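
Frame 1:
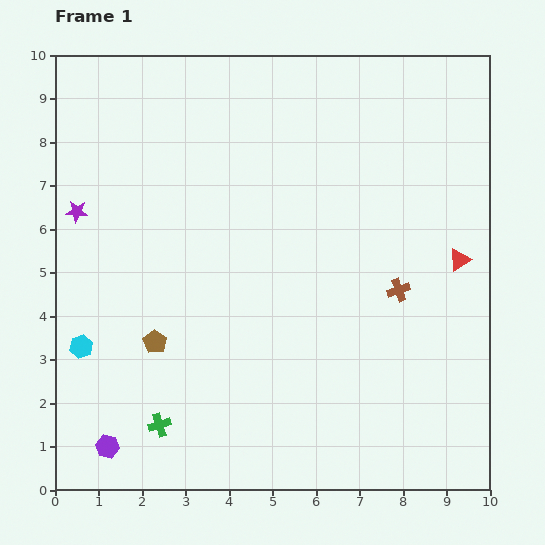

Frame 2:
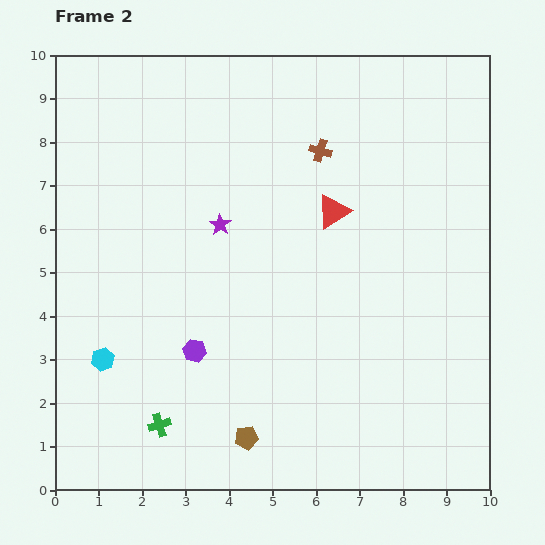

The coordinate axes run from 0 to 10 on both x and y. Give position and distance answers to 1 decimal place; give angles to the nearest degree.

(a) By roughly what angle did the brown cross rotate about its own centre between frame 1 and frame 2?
36° clockwise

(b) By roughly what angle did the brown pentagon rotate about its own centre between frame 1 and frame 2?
30° clockwise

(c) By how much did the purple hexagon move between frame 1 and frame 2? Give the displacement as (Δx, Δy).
(2.0, 2.2)

The purple hexagon was at (1.2, 1.0) in frame 1 and (3.2, 3.2) in frame 2.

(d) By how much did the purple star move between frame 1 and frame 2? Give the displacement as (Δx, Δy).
(3.3, -0.3)

The purple star was at (0.5, 6.4) in frame 1 and (3.8, 6.1) in frame 2.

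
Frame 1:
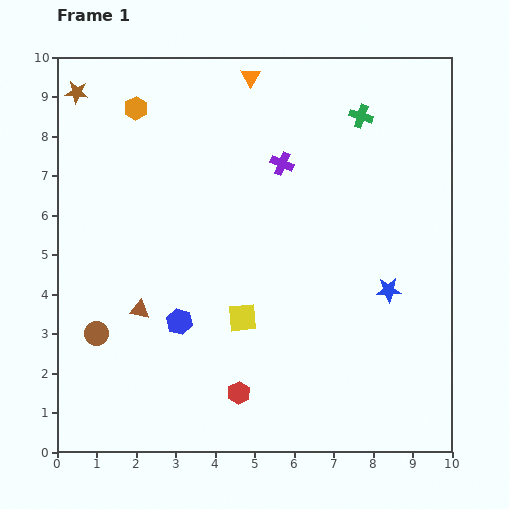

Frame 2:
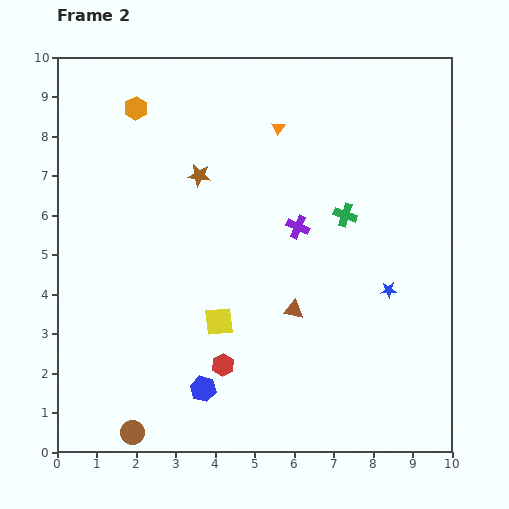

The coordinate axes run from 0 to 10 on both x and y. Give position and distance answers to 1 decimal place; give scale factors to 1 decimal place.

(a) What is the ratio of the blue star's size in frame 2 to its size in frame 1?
0.6×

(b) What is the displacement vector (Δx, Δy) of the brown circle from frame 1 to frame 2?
(0.9, -2.5)

The brown circle was at (1.0, 3.0) in frame 1 and (1.9, 0.5) in frame 2.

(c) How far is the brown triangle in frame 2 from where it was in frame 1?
3.9

The brown triangle moved from (2.1, 3.6) to (6.0, 3.6), a distance of √(3.9² + 0.0²) ≈ 3.9.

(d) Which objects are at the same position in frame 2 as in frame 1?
the orange hexagon, the blue star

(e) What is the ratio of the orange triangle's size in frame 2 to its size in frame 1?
0.7×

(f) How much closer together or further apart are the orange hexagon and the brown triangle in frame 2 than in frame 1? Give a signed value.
+1.4

Distance in frame 1: 5.1. Distance in frame 2: 6.5.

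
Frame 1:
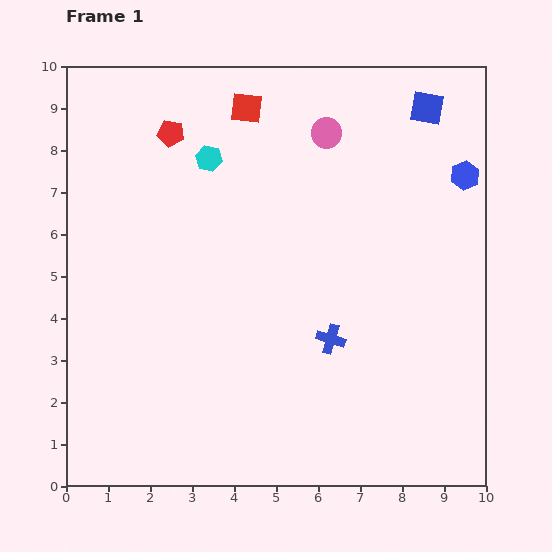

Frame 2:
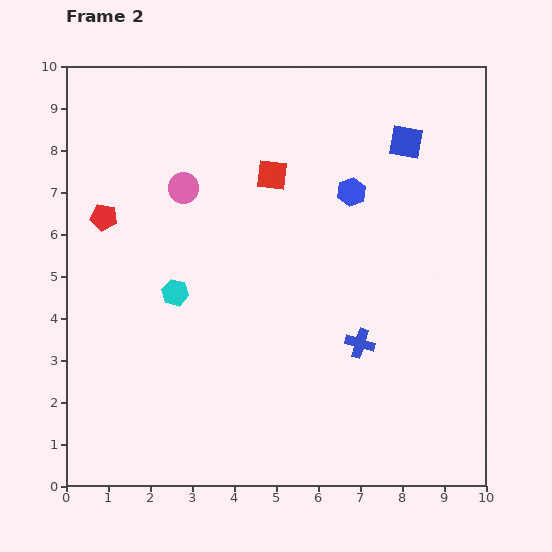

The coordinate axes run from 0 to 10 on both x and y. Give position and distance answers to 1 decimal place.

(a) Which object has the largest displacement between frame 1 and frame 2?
the pink circle

(moved 3.6; next 3.3)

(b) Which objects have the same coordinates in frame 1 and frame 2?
none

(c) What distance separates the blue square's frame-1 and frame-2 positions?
0.9

The blue square moved from (8.6, 9.0) to (8.1, 8.2), a distance of √(0.5² + 0.8²) ≈ 0.9.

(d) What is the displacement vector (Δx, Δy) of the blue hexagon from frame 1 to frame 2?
(-2.7, -0.4)

The blue hexagon was at (9.5, 7.4) in frame 1 and (6.8, 7.0) in frame 2.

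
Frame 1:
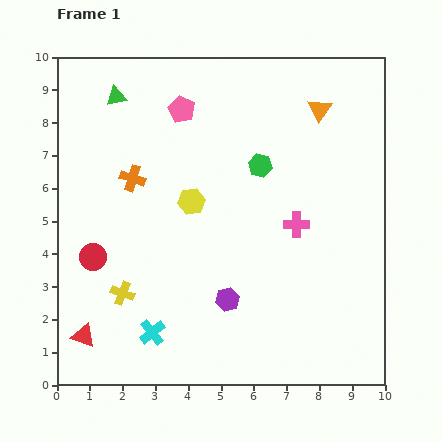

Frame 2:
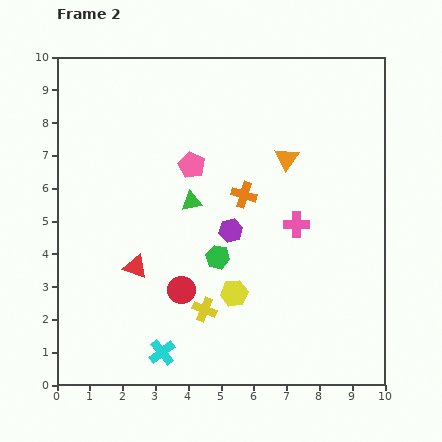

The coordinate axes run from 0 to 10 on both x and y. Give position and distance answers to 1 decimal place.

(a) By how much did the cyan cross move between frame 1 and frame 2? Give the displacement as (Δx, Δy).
(0.3, -0.6)

The cyan cross was at (2.9, 1.6) in frame 1 and (3.2, 1.0) in frame 2.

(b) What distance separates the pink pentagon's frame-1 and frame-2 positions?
1.7

The pink pentagon moved from (3.8, 8.4) to (4.1, 6.7), a distance of √(0.3² + 1.7²) ≈ 1.7.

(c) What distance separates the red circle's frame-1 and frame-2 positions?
2.9

The red circle moved from (1.1, 3.9) to (3.8, 2.9), a distance of √(2.7² + 1.0²) ≈ 2.9.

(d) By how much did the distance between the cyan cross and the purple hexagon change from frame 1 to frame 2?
+1.8

Distance in frame 1: 2.5. Distance in frame 2: 4.3.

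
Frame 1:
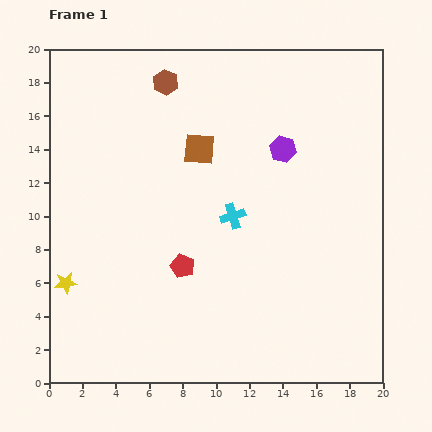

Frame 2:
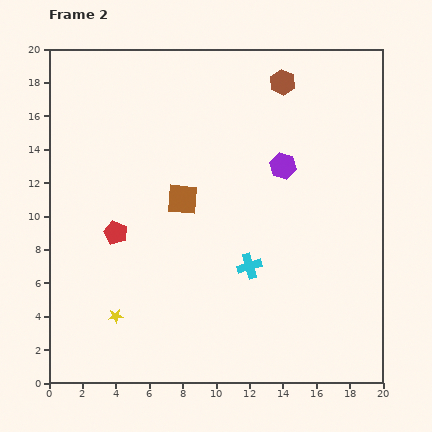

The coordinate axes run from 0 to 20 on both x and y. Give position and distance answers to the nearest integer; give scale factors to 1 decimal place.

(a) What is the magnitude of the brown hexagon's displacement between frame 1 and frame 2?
7

The brown hexagon moved from (7, 18) to (14, 18), a distance of √(7² + 0²) ≈ 7.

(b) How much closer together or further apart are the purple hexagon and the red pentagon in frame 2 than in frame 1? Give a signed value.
+2

Distance in frame 1: 9. Distance in frame 2: 11.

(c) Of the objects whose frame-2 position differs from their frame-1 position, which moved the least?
the purple hexagon

(moved 1)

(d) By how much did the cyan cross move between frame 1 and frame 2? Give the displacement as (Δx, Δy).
(1, -3)

The cyan cross was at (11, 10) in frame 1 and (12, 7) in frame 2.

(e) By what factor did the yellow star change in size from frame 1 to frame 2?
0.6×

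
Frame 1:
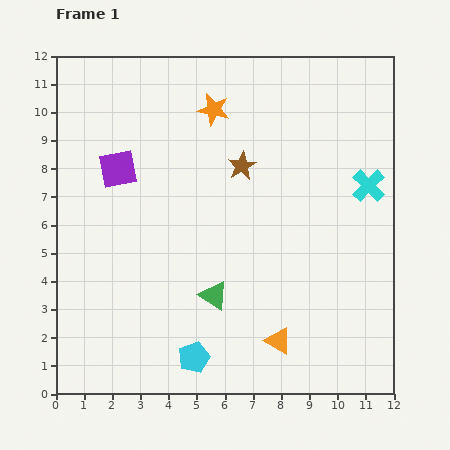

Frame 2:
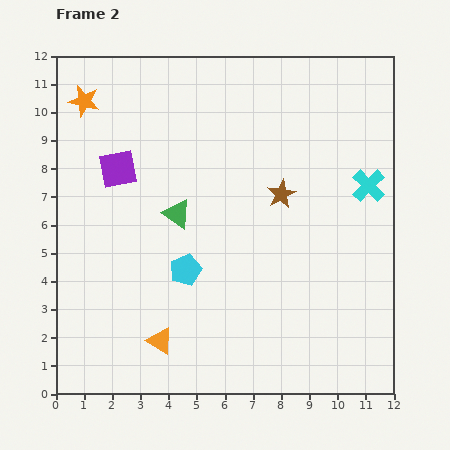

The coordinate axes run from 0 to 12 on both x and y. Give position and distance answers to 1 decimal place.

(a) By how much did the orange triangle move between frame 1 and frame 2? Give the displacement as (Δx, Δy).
(-4.2, 0.0)

The orange triangle was at (7.9, 1.9) in frame 1 and (3.7, 1.9) in frame 2.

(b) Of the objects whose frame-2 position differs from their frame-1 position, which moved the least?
the brown star

(moved 1.7)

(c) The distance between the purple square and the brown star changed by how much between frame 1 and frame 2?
+1.5

Distance in frame 1: 4.4. Distance in frame 2: 5.9.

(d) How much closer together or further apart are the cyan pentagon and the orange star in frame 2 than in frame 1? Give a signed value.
-1.8

Distance in frame 1: 8.8. Distance in frame 2: 7.0.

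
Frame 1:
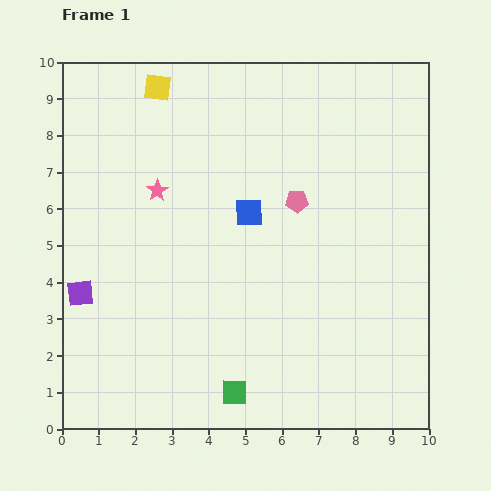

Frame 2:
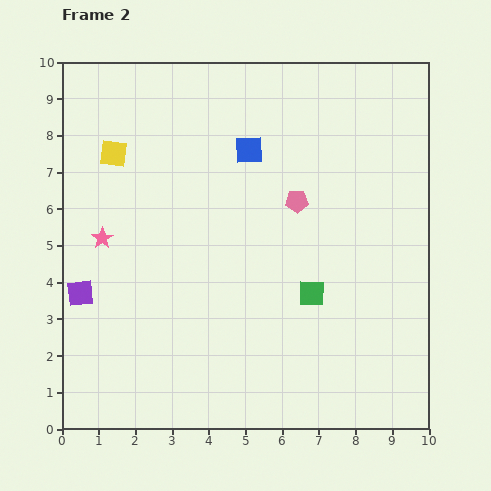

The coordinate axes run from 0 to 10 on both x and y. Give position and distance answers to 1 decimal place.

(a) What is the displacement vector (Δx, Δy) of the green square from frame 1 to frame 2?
(2.1, 2.7)

The green square was at (4.7, 1.0) in frame 1 and (6.8, 3.7) in frame 2.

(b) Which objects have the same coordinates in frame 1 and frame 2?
the purple square, the pink pentagon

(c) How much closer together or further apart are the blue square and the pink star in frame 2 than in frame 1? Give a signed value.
+2.1

Distance in frame 1: 2.6. Distance in frame 2: 4.7.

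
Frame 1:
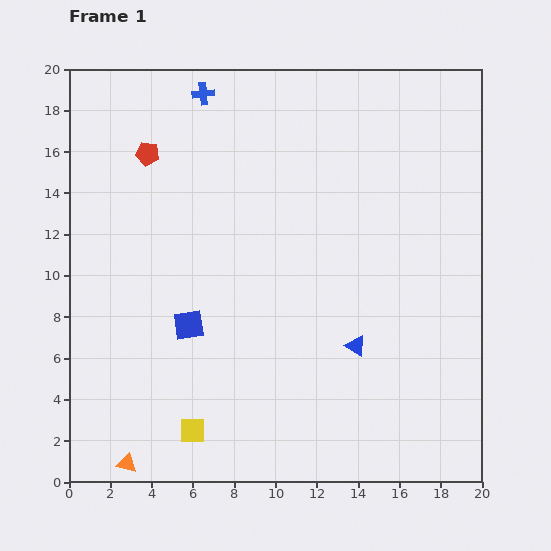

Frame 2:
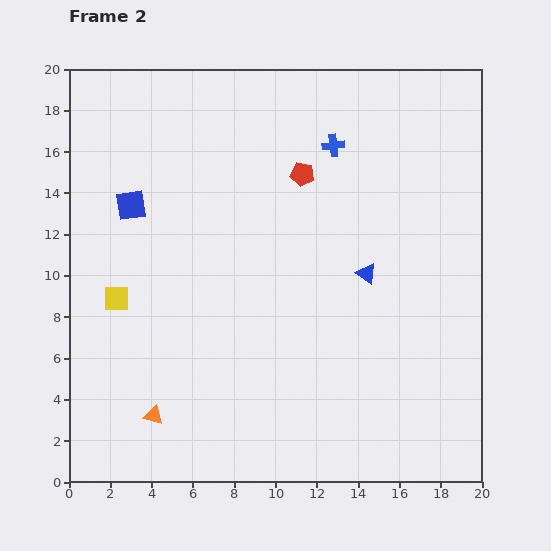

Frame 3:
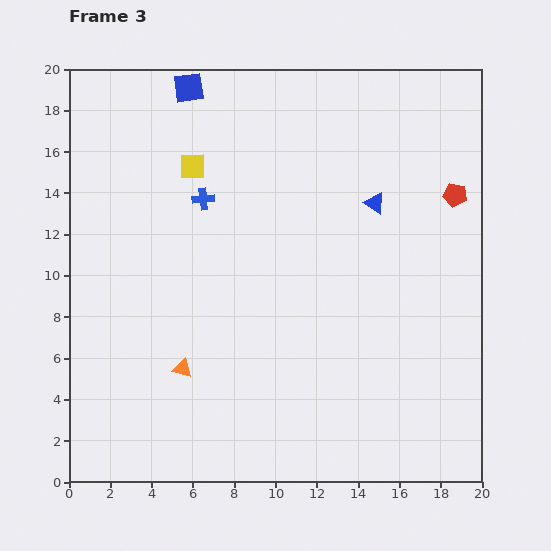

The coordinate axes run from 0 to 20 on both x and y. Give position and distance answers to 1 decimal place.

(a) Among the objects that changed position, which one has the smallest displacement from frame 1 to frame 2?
the orange triangle

(moved 2.6)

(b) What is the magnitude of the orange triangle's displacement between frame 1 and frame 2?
2.6

The orange triangle moved from (2.8, 0.9) to (4.1, 3.2), a distance of √(1.3² + 2.3²) ≈ 2.6.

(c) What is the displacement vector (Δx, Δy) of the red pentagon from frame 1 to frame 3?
(14.9, -2.0)

The red pentagon was at (3.8, 15.9) in frame 1 and (18.7, 13.9) in frame 3.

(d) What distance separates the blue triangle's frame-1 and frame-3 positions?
7.0

The blue triangle moved from (13.9, 6.6) to (14.8, 13.5), a distance of √(0.9² + 6.9²) ≈ 7.0.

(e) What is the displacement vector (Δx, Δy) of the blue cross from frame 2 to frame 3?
(-6.3, -2.6)

The blue cross was at (12.8, 16.3) in frame 2 and (6.5, 13.7) in frame 3.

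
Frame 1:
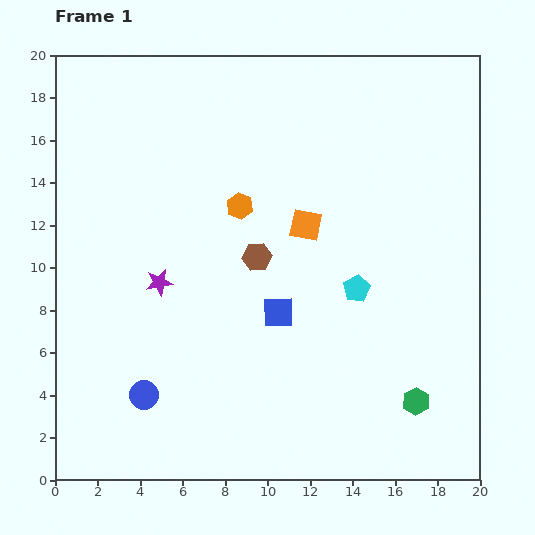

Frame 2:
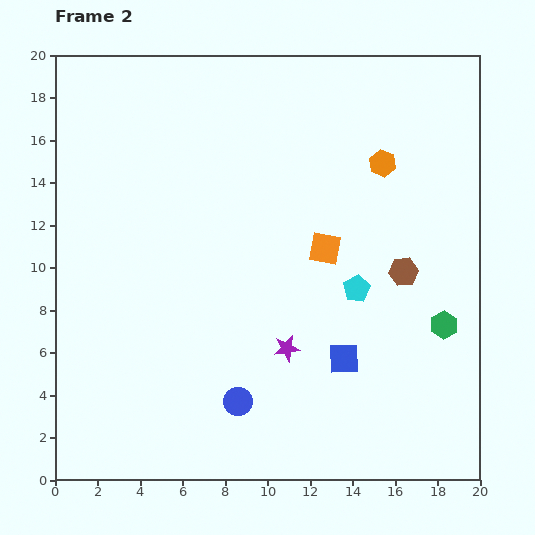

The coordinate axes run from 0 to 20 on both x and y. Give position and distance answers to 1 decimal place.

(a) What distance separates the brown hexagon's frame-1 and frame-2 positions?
6.9

The brown hexagon moved from (9.5, 10.5) to (16.4, 9.8), a distance of √(6.9² + 0.7²) ≈ 6.9.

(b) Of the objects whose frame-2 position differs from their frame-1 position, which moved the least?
the orange square

(moved 1.4)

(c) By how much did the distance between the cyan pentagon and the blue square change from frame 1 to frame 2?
-0.5

Distance in frame 1: 3.9. Distance in frame 2: 3.4.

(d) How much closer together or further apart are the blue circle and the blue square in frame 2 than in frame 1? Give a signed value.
-2.0

Distance in frame 1: 7.4. Distance in frame 2: 5.4.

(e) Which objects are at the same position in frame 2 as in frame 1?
the cyan pentagon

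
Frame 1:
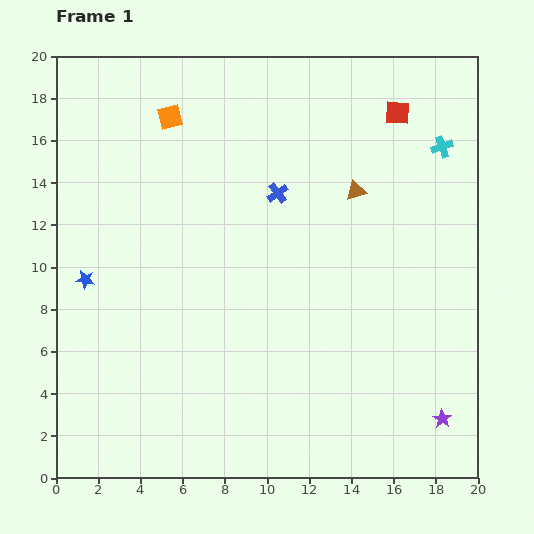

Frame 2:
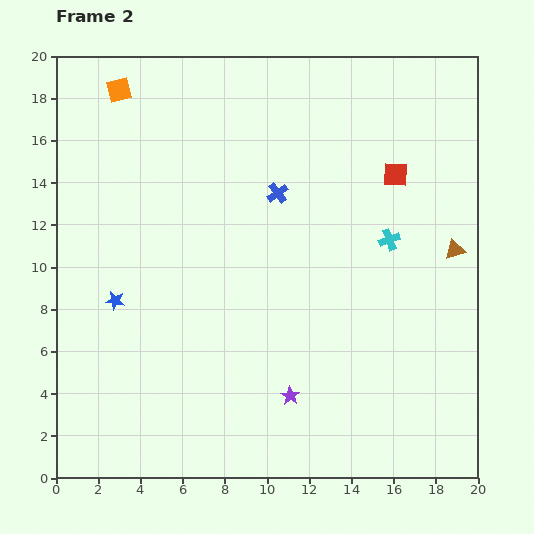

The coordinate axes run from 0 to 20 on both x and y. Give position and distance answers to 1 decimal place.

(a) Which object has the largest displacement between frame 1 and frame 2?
the purple star

(moved 7.3; next 5.5)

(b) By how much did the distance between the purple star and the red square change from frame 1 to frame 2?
-3.1

Distance in frame 1: 14.7. Distance in frame 2: 11.6.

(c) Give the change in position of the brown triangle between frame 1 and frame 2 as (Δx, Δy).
(4.7, -2.8)

The brown triangle was at (14.2, 13.6) in frame 1 and (18.9, 10.8) in frame 2.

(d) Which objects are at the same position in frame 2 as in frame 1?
the blue cross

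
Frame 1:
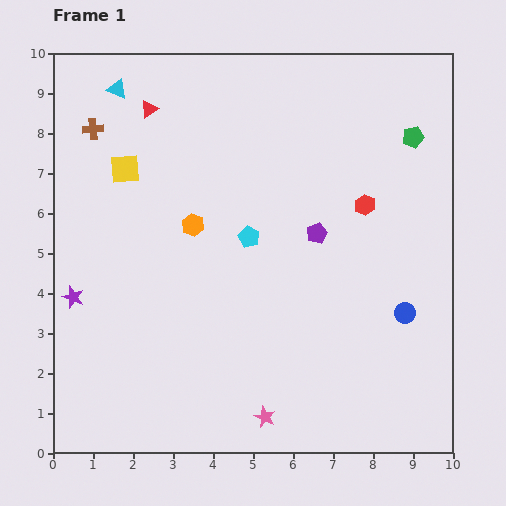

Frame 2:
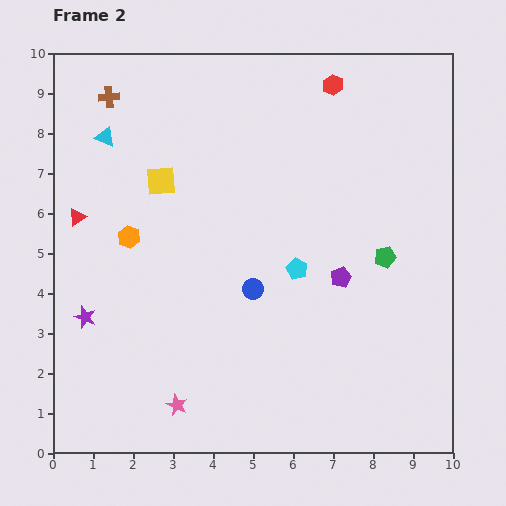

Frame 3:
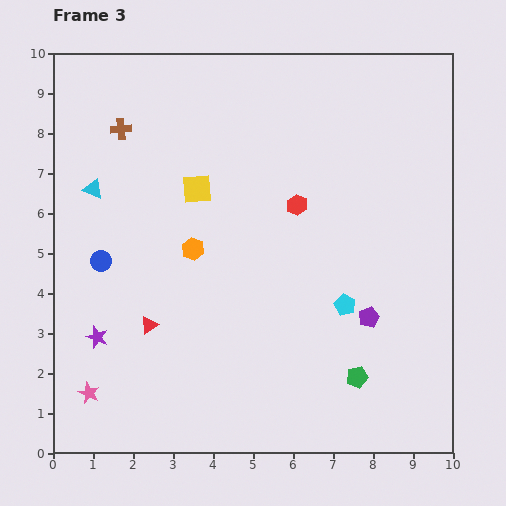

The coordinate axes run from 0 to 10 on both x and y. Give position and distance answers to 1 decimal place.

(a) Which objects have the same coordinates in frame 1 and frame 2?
none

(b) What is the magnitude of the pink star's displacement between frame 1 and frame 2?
2.2

The pink star moved from (5.3, 0.9) to (3.1, 1.2), a distance of √(2.2² + 0.3²) ≈ 2.2.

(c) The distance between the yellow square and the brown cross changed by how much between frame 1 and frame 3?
+1.1

Distance in frame 1: 1.3. Distance in frame 3: 2.4.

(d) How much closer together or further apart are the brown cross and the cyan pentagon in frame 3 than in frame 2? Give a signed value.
+0.7

Distance in frame 2: 6.4. Distance in frame 3: 7.1.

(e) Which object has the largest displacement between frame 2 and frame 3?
the blue circle

(moved 3.9; next 3.2)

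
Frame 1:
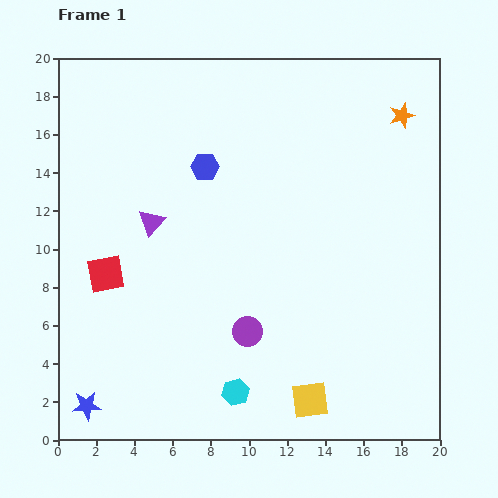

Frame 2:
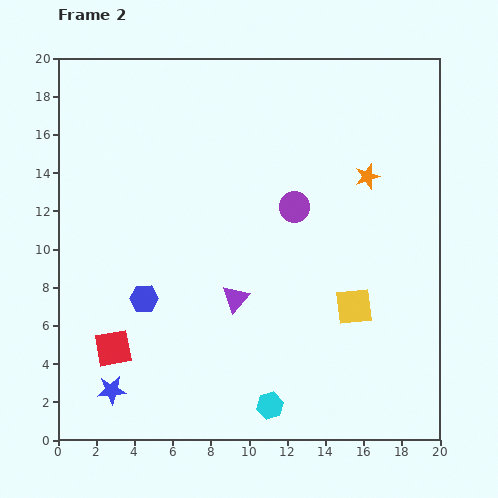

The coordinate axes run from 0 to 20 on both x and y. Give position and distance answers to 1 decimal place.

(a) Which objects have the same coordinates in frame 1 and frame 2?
none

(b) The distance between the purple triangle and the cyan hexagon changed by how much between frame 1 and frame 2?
-4.0

Distance in frame 1: 9.9. Distance in frame 2: 5.9.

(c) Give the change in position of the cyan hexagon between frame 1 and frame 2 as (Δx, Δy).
(1.8, -0.7)

The cyan hexagon was at (9.3, 2.5) in frame 1 and (11.1, 1.8) in frame 2.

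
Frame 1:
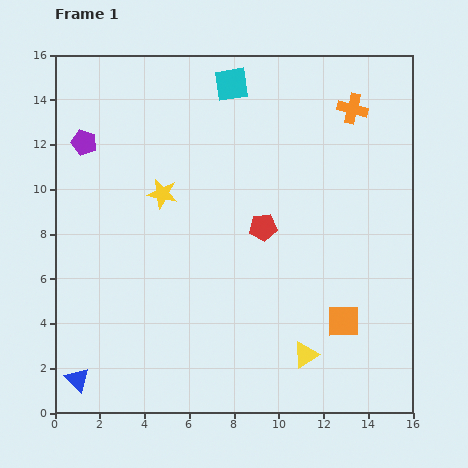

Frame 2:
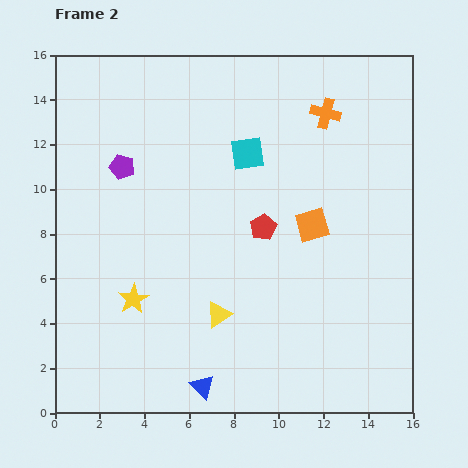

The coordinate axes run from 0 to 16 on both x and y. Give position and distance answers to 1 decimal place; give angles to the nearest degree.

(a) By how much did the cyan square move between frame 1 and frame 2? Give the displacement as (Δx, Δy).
(0.7, -3.1)

The cyan square was at (7.9, 14.7) in frame 1 and (8.6, 11.6) in frame 2.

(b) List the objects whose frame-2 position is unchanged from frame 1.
the red pentagon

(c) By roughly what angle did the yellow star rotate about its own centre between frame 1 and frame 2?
31° clockwise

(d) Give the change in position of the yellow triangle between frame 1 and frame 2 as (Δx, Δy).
(-3.9, 1.8)

The yellow triangle was at (11.2, 2.6) in frame 1 and (7.3, 4.4) in frame 2.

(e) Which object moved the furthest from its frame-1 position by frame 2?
the blue triangle

(moved 5.6; next 4.9)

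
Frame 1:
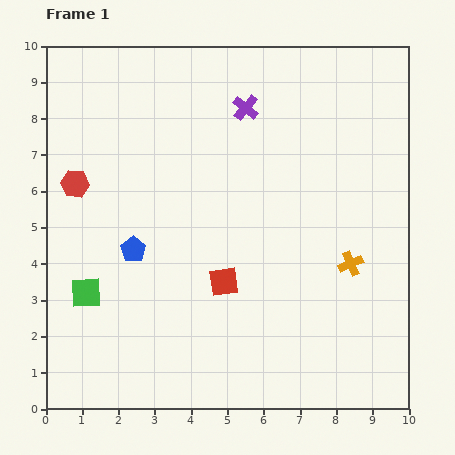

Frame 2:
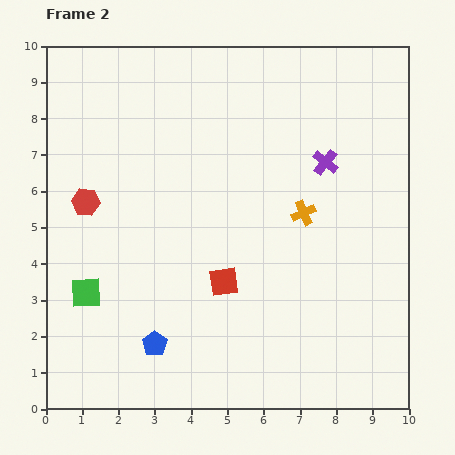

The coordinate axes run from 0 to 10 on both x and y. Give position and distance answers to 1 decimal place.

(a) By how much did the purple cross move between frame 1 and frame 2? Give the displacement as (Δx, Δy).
(2.2, -1.5)

The purple cross was at (5.5, 8.3) in frame 1 and (7.7, 6.8) in frame 2.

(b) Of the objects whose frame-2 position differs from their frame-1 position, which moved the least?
the red hexagon

(moved 0.6)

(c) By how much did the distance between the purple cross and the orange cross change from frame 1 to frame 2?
-3.7

Distance in frame 1: 5.2. Distance in frame 2: 1.5.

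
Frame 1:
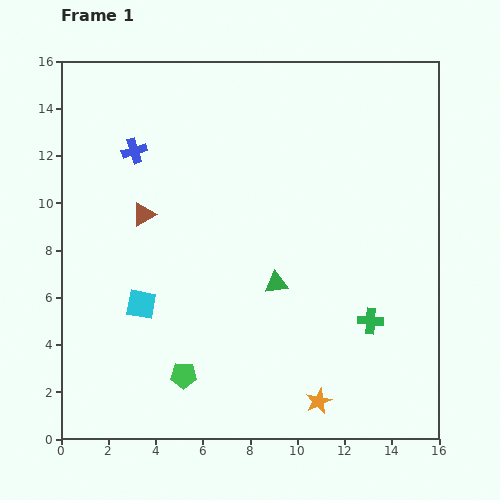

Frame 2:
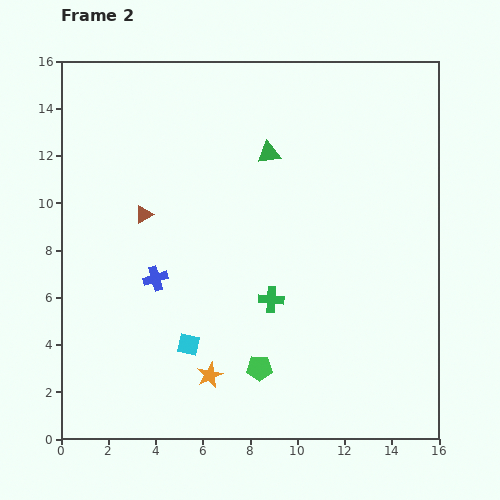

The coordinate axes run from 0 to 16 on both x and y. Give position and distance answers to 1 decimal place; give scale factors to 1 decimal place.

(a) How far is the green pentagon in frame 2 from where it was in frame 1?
3.2

The green pentagon moved from (5.2, 2.7) to (8.4, 3.0), a distance of √(3.2² + 0.3²) ≈ 3.2.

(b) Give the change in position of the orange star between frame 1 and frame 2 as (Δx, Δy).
(-4.6, 1.1)

The orange star was at (10.9, 1.6) in frame 1 and (6.3, 2.7) in frame 2.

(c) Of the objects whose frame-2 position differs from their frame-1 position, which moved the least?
the cyan square

(moved 2.6)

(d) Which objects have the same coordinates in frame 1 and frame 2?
the brown triangle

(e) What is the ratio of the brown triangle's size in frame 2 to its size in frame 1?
0.8×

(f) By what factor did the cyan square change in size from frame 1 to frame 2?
0.8×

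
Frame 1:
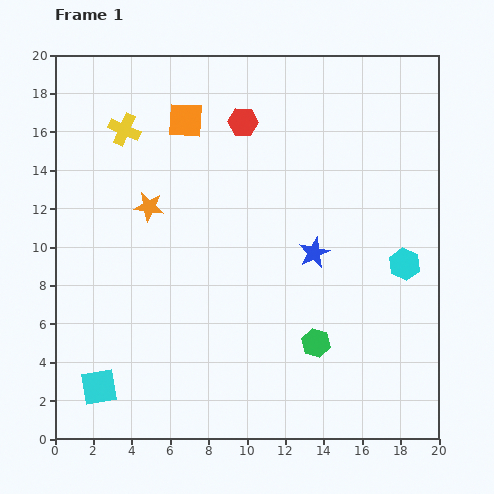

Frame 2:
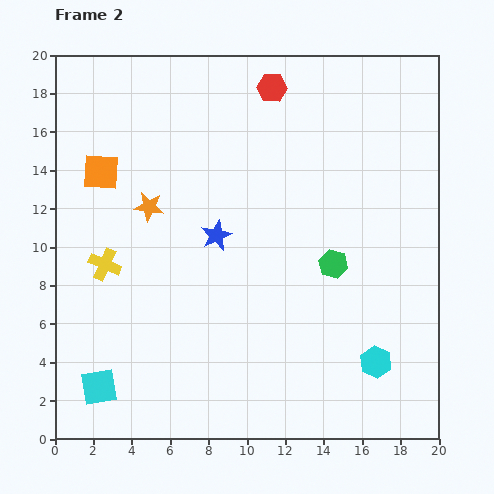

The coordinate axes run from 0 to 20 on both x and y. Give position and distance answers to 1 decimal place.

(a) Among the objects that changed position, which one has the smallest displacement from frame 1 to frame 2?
the red hexagon

(moved 2.3)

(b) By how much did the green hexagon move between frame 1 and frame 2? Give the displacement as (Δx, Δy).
(0.9, 4.1)

The green hexagon was at (13.6, 5.0) in frame 1 and (14.5, 9.1) in frame 2.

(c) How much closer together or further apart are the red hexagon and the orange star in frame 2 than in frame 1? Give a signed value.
+2.3

Distance in frame 1: 6.6. Distance in frame 2: 8.9.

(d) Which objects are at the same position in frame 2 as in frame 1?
the orange star, the cyan square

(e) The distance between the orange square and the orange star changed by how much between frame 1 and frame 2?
-1.8

Distance in frame 1: 4.9. Distance in frame 2: 3.1.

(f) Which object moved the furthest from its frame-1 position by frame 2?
the yellow cross

(moved 7.1; next 5.3)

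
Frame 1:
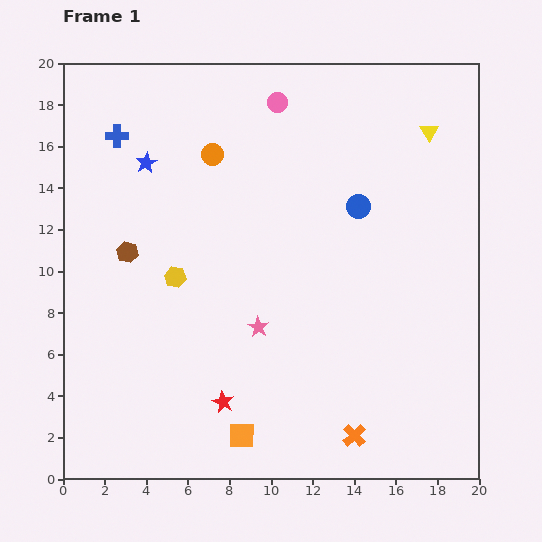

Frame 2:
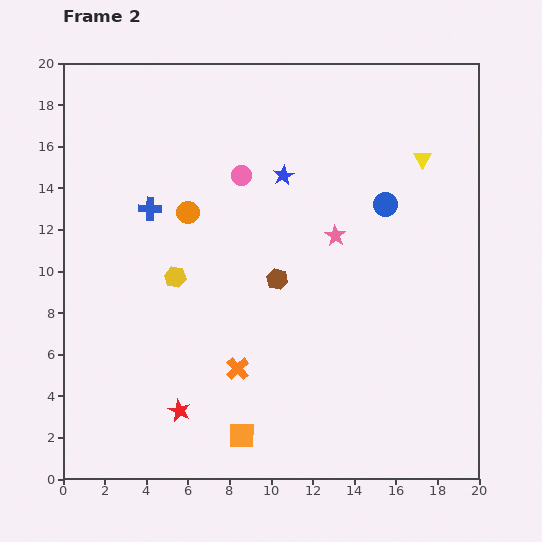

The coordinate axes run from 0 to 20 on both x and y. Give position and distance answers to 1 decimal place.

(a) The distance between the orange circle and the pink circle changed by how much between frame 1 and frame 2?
-0.8

Distance in frame 1: 4.0. Distance in frame 2: 3.2.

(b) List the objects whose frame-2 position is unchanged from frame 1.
the yellow hexagon, the orange square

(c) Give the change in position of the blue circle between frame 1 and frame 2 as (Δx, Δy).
(1.3, 0.1)

The blue circle was at (14.2, 13.1) in frame 1 and (15.5, 13.2) in frame 2.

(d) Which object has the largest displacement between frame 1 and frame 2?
the brown hexagon

(moved 7.3; next 6.6)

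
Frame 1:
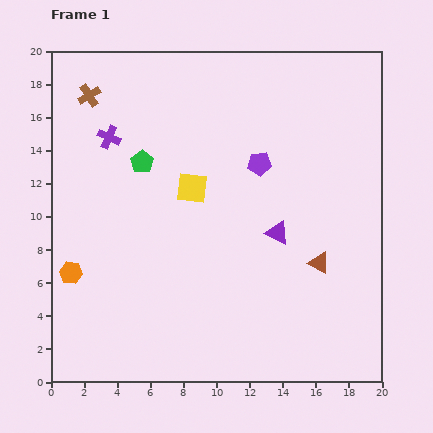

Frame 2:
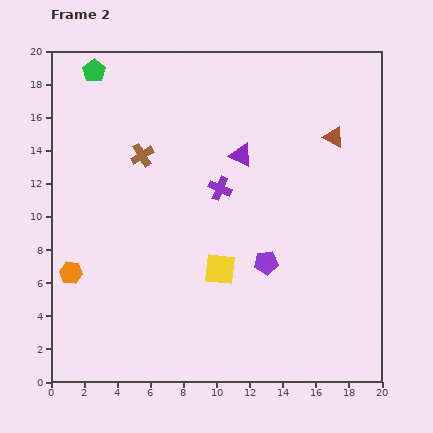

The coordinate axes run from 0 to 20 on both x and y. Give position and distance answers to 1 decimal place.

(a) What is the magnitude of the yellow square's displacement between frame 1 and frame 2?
5.2

The yellow square moved from (8.5, 11.7) to (10.2, 6.8), a distance of √(1.7² + 4.9²) ≈ 5.2.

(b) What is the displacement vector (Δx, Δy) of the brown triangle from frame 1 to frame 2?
(0.9, 7.6)

The brown triangle was at (16.2, 7.2) in frame 1 and (17.1, 14.8) in frame 2.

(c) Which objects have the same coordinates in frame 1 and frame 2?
the orange hexagon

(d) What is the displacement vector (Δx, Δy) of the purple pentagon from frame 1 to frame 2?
(0.4, -6.0)

The purple pentagon was at (12.6, 13.2) in frame 1 and (13.0, 7.2) in frame 2.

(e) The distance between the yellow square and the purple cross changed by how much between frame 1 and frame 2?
-1.0

Distance in frame 1: 5.9. Distance in frame 2: 4.9.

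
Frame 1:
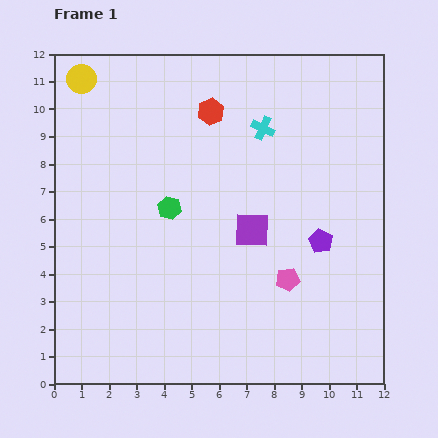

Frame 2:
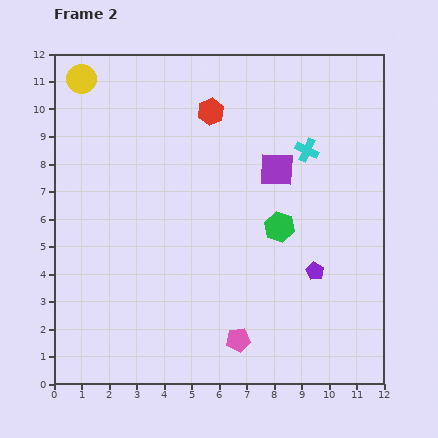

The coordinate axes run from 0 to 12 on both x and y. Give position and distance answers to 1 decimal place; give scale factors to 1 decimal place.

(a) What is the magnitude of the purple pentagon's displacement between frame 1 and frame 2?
1.1

The purple pentagon moved from (9.7, 5.2) to (9.5, 4.1), a distance of √(0.2² + 1.1²) ≈ 1.1.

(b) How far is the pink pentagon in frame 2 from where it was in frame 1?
2.8

The pink pentagon moved from (8.5, 3.8) to (6.7, 1.6), a distance of √(1.8² + 2.2²) ≈ 2.8.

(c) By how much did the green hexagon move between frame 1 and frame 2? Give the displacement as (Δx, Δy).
(4.0, -0.7)

The green hexagon was at (4.2, 6.4) in frame 1 and (8.2, 5.7) in frame 2.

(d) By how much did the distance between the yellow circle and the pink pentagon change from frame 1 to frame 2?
+0.6

Distance in frame 1: 10.5. Distance in frame 2: 11.1.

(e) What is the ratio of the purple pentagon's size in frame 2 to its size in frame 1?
0.8×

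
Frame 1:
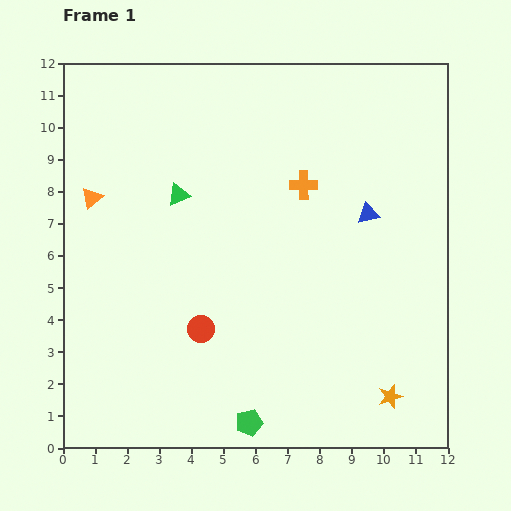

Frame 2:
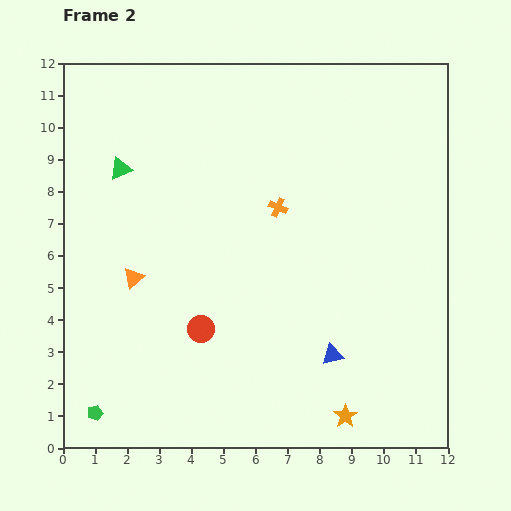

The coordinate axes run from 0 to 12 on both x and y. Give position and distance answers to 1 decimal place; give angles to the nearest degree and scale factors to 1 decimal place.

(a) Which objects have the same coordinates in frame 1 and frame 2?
the red circle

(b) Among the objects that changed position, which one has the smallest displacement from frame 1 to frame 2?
the orange cross

(moved 1.1)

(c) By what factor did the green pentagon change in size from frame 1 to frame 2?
0.6×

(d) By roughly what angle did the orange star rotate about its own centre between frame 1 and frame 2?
17° counter-clockwise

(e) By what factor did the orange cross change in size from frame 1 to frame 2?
0.7×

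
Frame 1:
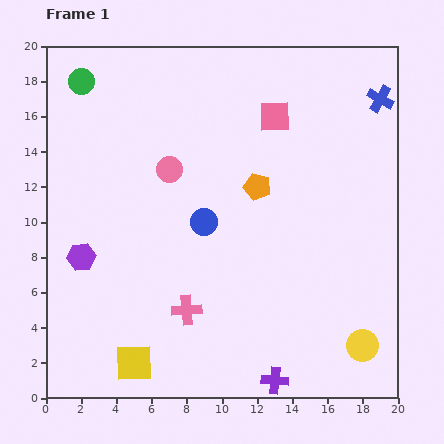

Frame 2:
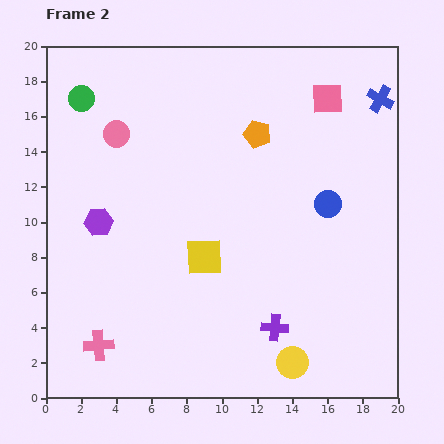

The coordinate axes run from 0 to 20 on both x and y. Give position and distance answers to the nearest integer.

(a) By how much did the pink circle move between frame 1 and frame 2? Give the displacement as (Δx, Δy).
(-3, 2)

The pink circle was at (7, 13) in frame 1 and (4, 15) in frame 2.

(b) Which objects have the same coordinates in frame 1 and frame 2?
the blue cross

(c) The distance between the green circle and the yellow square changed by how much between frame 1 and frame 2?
-5

Distance in frame 1: 16. Distance in frame 2: 11.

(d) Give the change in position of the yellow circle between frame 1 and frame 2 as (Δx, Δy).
(-4, -1)

The yellow circle was at (18, 3) in frame 1 and (14, 2) in frame 2.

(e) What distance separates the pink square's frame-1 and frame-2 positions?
3

The pink square moved from (13, 16) to (16, 17), a distance of √(3² + 1²) ≈ 3.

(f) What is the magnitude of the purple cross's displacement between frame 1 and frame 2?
3

The purple cross moved from (13, 1) to (13, 4), a distance of √(0² + 3²) ≈ 3.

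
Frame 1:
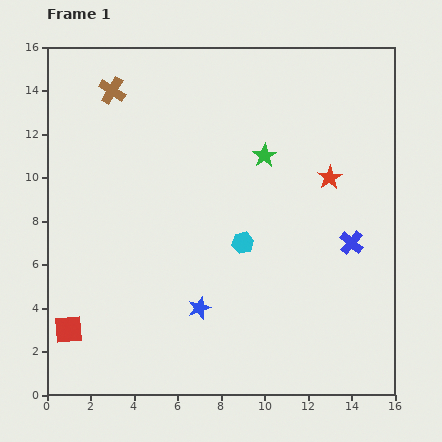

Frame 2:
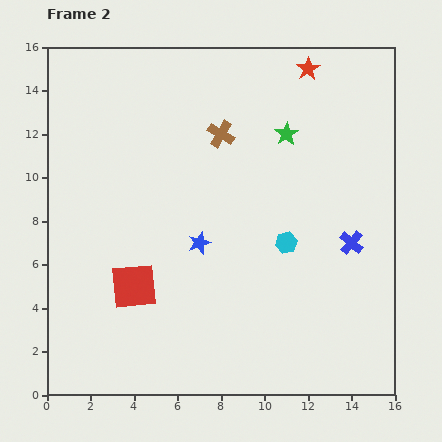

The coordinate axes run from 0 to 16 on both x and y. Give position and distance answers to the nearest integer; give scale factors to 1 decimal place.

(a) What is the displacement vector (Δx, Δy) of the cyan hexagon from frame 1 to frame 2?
(2, 0)

The cyan hexagon was at (9, 7) in frame 1 and (11, 7) in frame 2.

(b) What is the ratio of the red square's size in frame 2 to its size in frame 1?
1.6×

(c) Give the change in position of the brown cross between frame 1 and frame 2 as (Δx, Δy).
(5, -2)

The brown cross was at (3, 14) in frame 1 and (8, 12) in frame 2.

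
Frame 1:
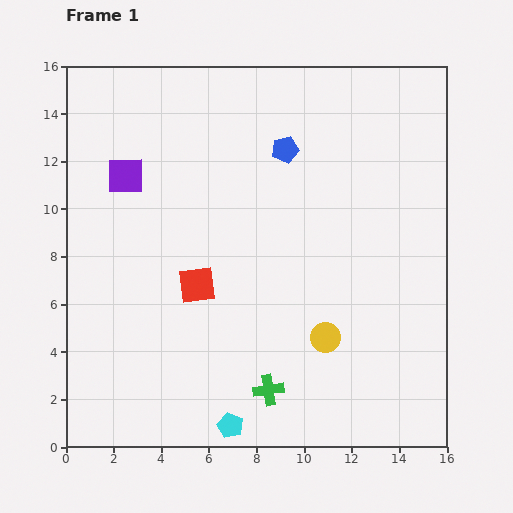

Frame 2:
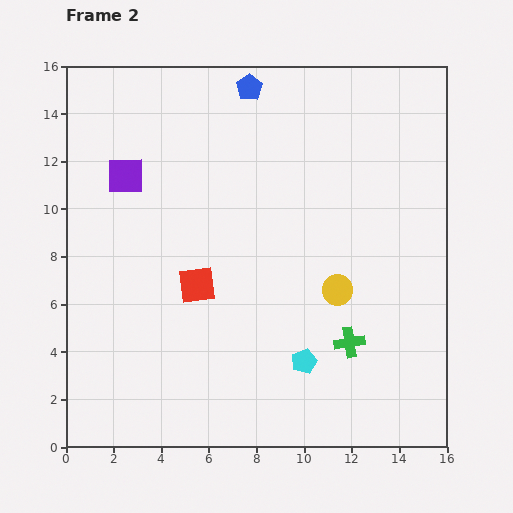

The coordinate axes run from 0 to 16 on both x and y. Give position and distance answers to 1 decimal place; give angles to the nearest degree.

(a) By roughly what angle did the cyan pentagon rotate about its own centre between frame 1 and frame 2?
25° clockwise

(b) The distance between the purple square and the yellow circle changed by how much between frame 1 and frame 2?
-0.7

Distance in frame 1: 10.8. Distance in frame 2: 10.1.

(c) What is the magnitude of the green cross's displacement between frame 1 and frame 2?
3.9

The green cross moved from (8.5, 2.4) to (11.9, 4.4), a distance of √(3.4² + 2.0²) ≈ 3.9.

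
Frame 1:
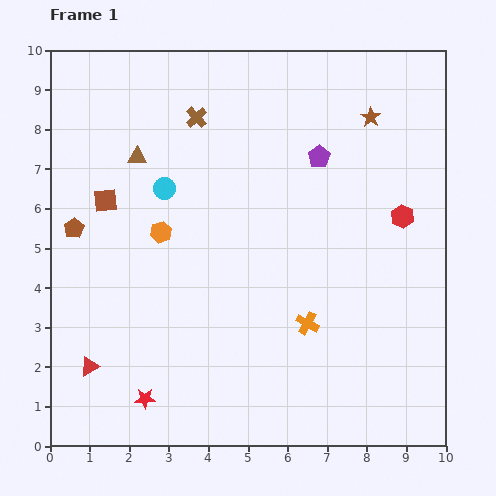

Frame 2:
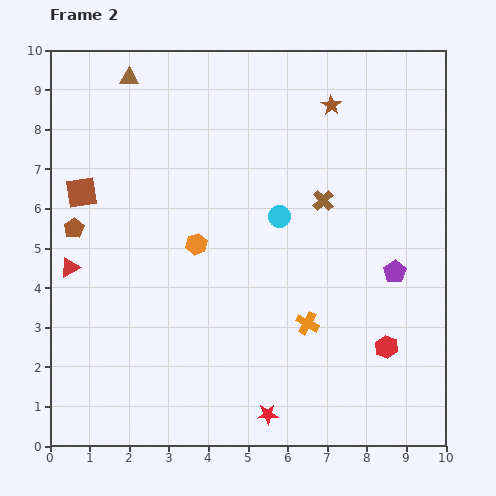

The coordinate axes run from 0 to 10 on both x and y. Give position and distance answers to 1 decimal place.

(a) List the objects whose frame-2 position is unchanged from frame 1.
the brown pentagon, the orange cross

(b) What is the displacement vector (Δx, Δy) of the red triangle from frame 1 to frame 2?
(-0.5, 2.5)

The red triangle was at (1.0, 2.0) in frame 1 and (0.5, 4.5) in frame 2.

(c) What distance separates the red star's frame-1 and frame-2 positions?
3.1

The red star moved from (2.4, 1.2) to (5.5, 0.8), a distance of √(3.1² + 0.4²) ≈ 3.1.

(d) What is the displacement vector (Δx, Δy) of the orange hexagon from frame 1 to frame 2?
(0.9, -0.3)

The orange hexagon was at (2.8, 5.4) in frame 1 and (3.7, 5.1) in frame 2.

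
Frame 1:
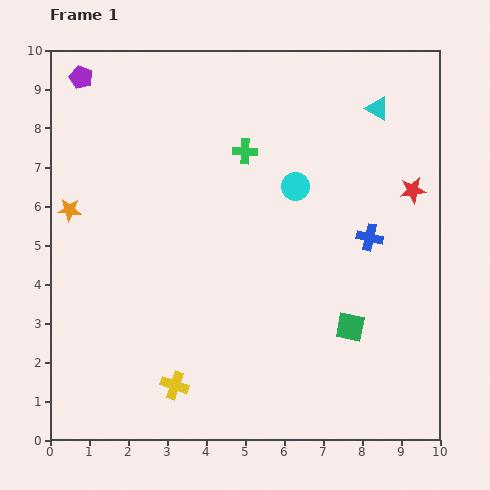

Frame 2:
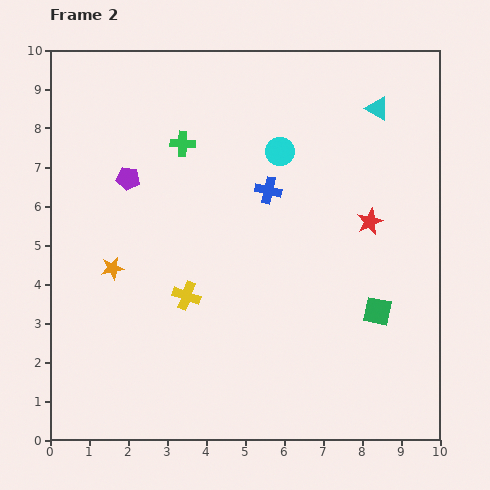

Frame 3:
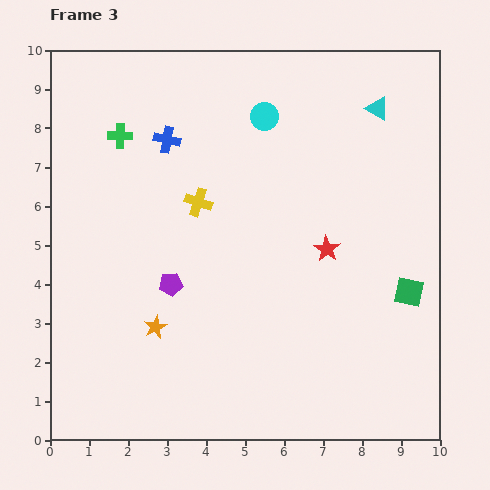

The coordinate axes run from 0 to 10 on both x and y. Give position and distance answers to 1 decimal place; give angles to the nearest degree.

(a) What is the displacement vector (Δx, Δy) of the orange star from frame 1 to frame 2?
(1.1, -1.5)

The orange star was at (0.5, 5.9) in frame 1 and (1.6, 4.4) in frame 2.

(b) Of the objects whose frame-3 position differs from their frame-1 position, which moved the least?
the green square

(moved 1.7)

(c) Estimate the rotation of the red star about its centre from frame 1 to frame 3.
31° counter-clockwise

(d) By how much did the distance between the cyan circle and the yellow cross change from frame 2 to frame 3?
-1.6

Distance in frame 2: 4.4. Distance in frame 3: 2.8.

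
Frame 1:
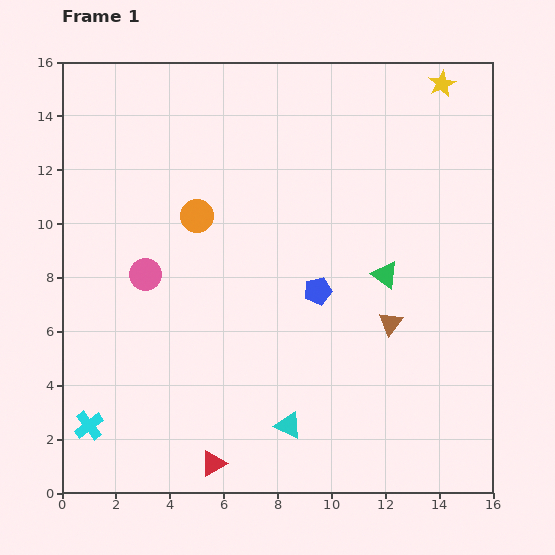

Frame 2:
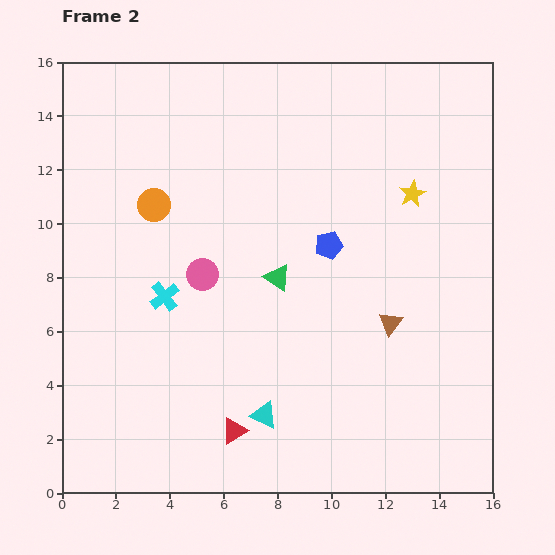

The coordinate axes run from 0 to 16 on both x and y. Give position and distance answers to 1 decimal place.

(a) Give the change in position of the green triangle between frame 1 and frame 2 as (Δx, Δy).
(-4.0, -0.1)

The green triangle was at (12.0, 8.1) in frame 1 and (8.0, 8.0) in frame 2.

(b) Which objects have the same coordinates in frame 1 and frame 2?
the brown triangle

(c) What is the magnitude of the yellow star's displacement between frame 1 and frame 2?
4.2

The yellow star moved from (14.1, 15.2) to (13.0, 11.1), a distance of √(1.1² + 4.1²) ≈ 4.2.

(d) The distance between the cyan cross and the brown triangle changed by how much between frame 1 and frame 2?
-3.3

Distance in frame 1: 11.8. Distance in frame 2: 8.5.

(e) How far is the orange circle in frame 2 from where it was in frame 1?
1.6

The orange circle moved from (5.0, 10.3) to (3.4, 10.7), a distance of √(1.6² + 0.4²) ≈ 1.6.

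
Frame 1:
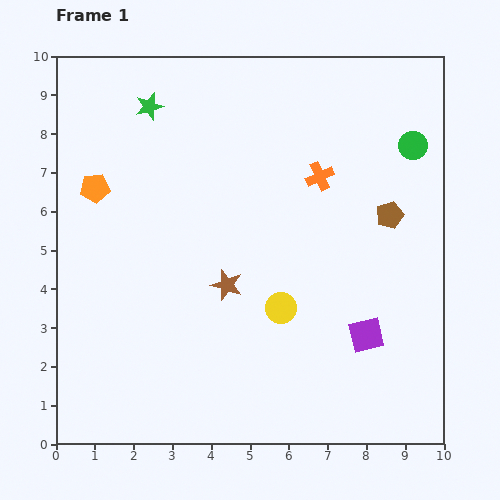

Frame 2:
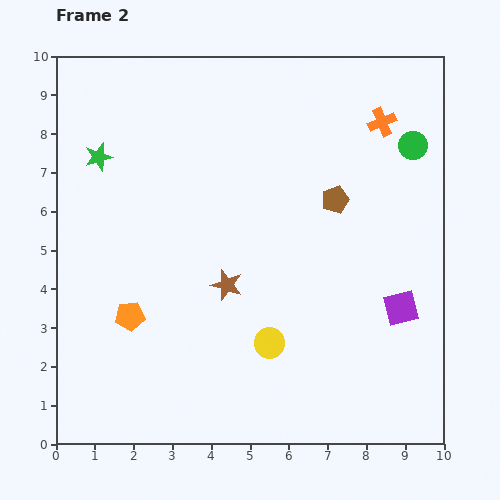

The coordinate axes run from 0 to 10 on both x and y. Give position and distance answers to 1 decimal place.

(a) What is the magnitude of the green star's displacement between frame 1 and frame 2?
1.8

The green star moved from (2.4, 8.7) to (1.1, 7.4), a distance of √(1.3² + 1.3²) ≈ 1.8.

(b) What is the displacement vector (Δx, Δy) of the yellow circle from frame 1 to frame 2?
(-0.3, -0.9)

The yellow circle was at (5.8, 3.5) in frame 1 and (5.5, 2.6) in frame 2.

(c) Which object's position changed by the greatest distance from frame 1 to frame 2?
the orange pentagon

(moved 3.4; next 2.1)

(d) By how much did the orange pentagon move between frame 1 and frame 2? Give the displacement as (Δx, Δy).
(0.9, -3.3)

The orange pentagon was at (1.0, 6.6) in frame 1 and (1.9, 3.3) in frame 2.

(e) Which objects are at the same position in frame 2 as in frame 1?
the green circle, the brown star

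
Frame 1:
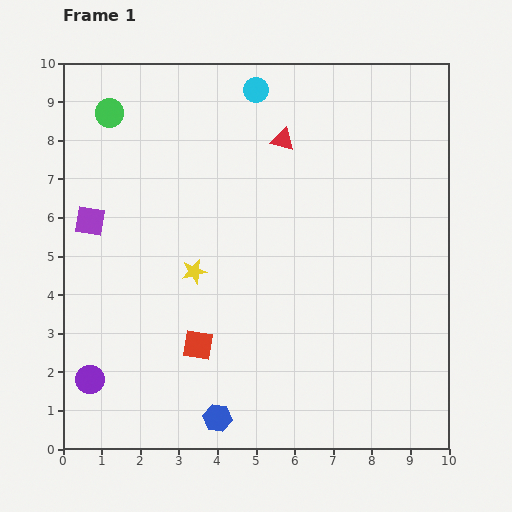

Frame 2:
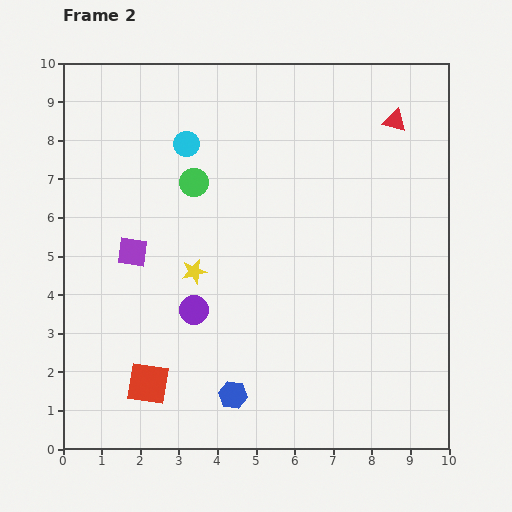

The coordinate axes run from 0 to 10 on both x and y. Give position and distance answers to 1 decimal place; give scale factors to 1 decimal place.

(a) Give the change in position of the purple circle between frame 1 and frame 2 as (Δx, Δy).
(2.7, 1.8)

The purple circle was at (0.7, 1.8) in frame 1 and (3.4, 3.6) in frame 2.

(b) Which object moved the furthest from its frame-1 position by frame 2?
the purple circle

(moved 3.2; next 2.9)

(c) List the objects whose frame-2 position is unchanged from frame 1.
the yellow star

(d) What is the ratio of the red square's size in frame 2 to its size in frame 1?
1.4×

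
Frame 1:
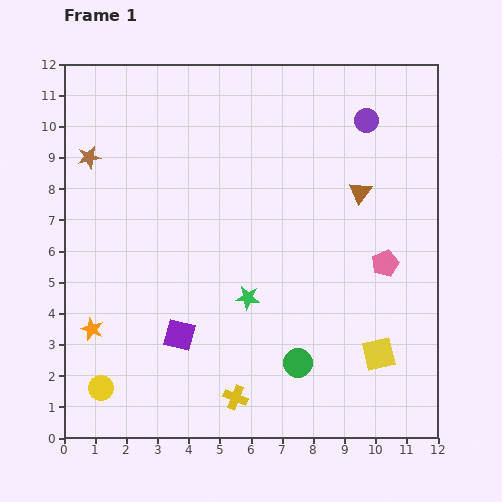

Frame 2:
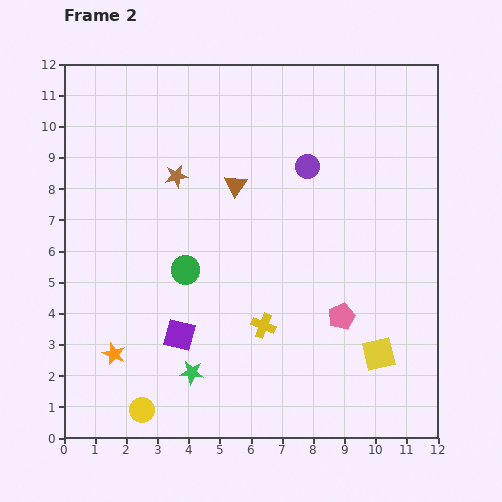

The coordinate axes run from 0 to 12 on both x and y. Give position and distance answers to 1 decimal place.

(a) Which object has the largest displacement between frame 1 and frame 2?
the green circle

(moved 4.7; next 4.0)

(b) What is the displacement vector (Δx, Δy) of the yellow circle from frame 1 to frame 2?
(1.3, -0.7)

The yellow circle was at (1.2, 1.6) in frame 1 and (2.5, 0.9) in frame 2.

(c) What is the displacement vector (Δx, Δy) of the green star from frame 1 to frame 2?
(-1.8, -2.4)

The green star was at (5.9, 4.5) in frame 1 and (4.1, 2.1) in frame 2.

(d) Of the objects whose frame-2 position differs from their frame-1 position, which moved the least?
the orange star

(moved 1.1)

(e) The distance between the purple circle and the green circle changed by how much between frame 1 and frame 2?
-3.0

Distance in frame 1: 8.1. Distance in frame 2: 5.1.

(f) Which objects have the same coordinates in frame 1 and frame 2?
the yellow square, the purple square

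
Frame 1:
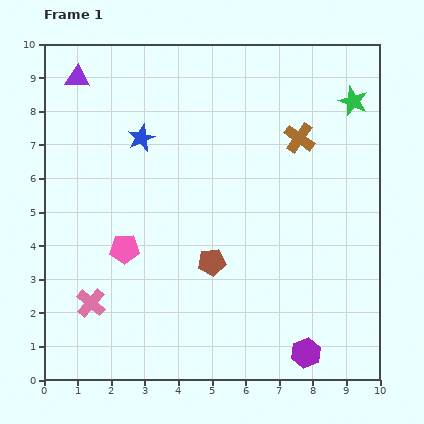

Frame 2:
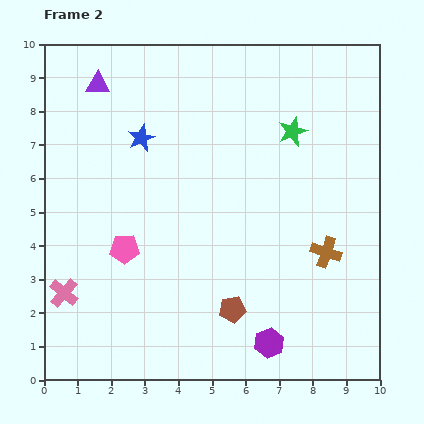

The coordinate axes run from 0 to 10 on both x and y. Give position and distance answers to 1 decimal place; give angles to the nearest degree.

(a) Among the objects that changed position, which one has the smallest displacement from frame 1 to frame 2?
the purple triangle

(moved 0.6)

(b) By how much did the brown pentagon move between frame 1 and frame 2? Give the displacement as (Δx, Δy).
(0.6, -1.4)

The brown pentagon was at (5.0, 3.5) in frame 1 and (5.6, 2.1) in frame 2.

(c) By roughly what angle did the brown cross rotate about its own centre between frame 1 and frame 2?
17° counter-clockwise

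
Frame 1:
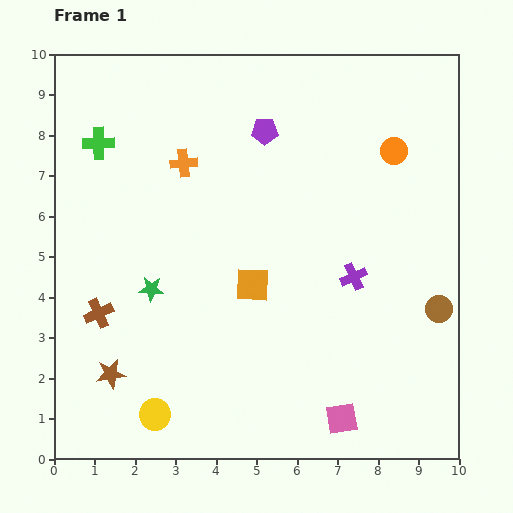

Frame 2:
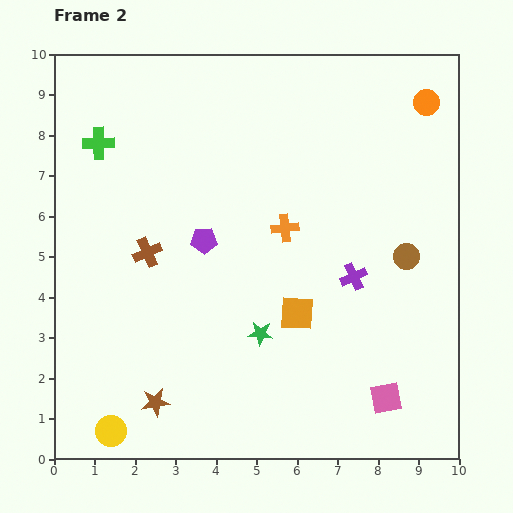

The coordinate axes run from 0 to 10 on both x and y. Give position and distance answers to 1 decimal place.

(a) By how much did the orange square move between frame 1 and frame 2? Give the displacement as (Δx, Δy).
(1.1, -0.7)

The orange square was at (4.9, 4.3) in frame 1 and (6.0, 3.6) in frame 2.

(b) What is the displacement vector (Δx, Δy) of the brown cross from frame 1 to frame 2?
(1.2, 1.5)

The brown cross was at (1.1, 3.6) in frame 1 and (2.3, 5.1) in frame 2.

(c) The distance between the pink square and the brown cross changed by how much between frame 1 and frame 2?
+0.4

Distance in frame 1: 6.5. Distance in frame 2: 6.9.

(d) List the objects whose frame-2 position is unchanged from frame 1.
the purple cross, the green cross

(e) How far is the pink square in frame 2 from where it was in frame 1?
1.2

The pink square moved from (7.1, 1.0) to (8.2, 1.5), a distance of √(1.1² + 0.5²) ≈ 1.2.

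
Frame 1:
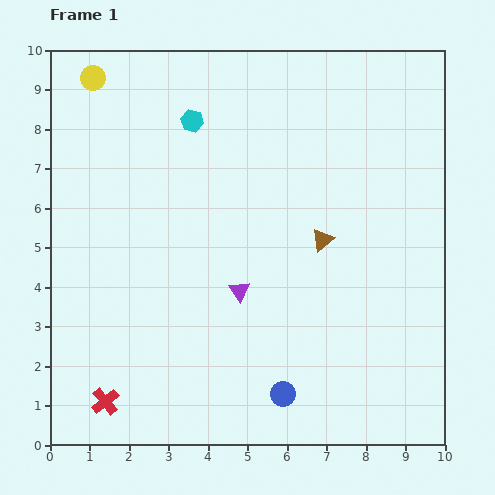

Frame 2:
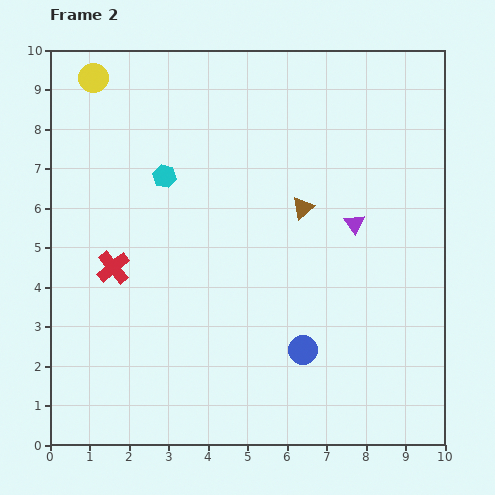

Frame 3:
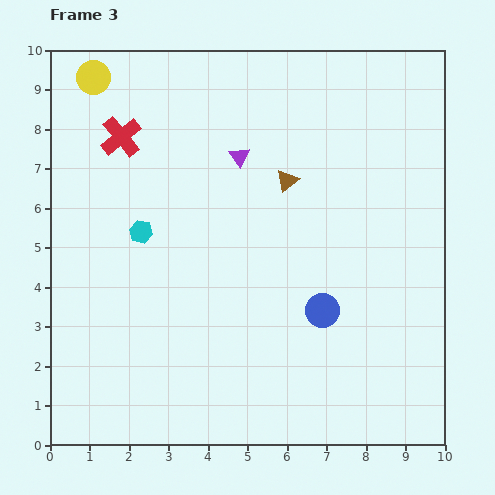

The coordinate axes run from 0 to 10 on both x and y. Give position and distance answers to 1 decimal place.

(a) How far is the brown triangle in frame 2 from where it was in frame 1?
0.9

The brown triangle moved from (6.9, 5.2) to (6.4, 6.0), a distance of √(0.5² + 0.8²) ≈ 0.9.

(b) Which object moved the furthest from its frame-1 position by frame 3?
the red cross

(moved 6.7; next 3.4)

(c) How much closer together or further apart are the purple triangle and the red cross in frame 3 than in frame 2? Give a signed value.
-3.2

Distance in frame 2: 6.2. Distance in frame 3: 3.0.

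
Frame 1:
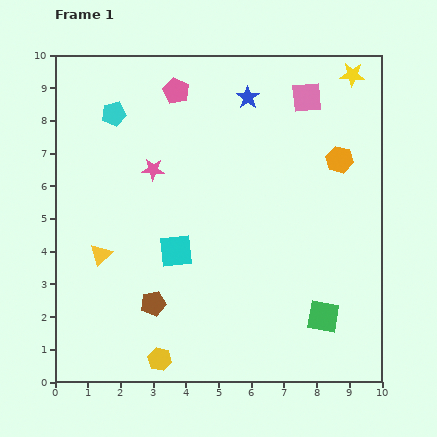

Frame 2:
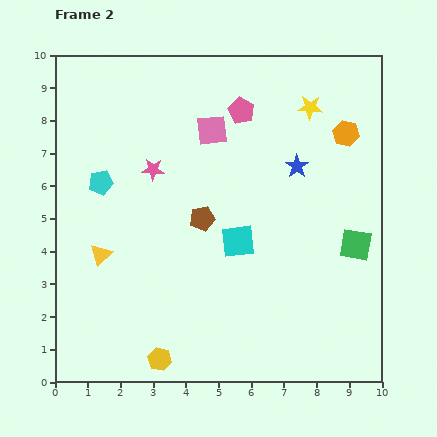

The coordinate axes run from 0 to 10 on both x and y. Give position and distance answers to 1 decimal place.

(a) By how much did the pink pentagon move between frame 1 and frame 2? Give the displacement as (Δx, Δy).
(2.0, -0.6)

The pink pentagon was at (3.7, 8.9) in frame 1 and (5.7, 8.3) in frame 2.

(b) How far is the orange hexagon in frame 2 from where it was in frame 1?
0.8

The orange hexagon moved from (8.7, 6.8) to (8.9, 7.6), a distance of √(0.2² + 0.8²) ≈ 0.8.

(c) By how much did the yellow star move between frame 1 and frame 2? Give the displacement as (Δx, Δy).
(-1.3, -1.0)

The yellow star was at (9.1, 9.4) in frame 1 and (7.8, 8.4) in frame 2.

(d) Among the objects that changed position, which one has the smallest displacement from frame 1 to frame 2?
the orange hexagon

(moved 0.8)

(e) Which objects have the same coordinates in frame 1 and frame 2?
the yellow triangle, the pink star, the yellow hexagon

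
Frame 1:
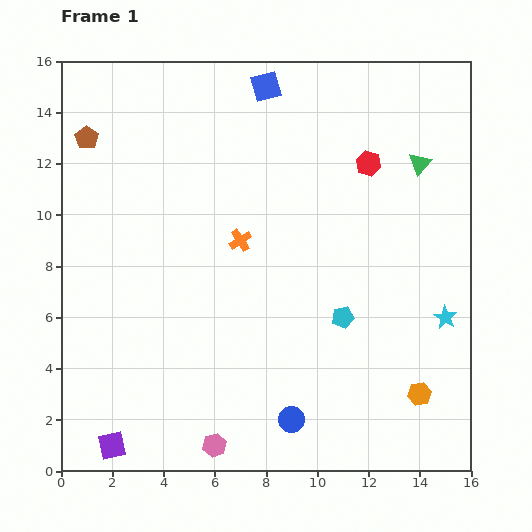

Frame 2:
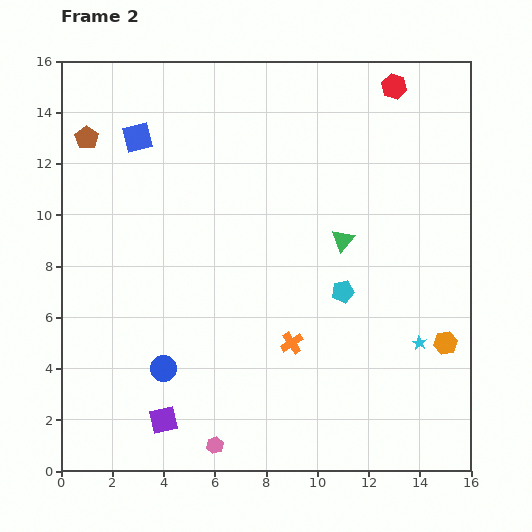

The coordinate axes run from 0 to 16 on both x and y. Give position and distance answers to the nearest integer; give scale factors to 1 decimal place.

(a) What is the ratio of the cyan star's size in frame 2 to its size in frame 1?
0.6×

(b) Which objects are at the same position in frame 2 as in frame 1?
the brown pentagon, the pink hexagon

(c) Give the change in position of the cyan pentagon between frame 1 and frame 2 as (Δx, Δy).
(0, 1)

The cyan pentagon was at (11, 6) in frame 1 and (11, 7) in frame 2.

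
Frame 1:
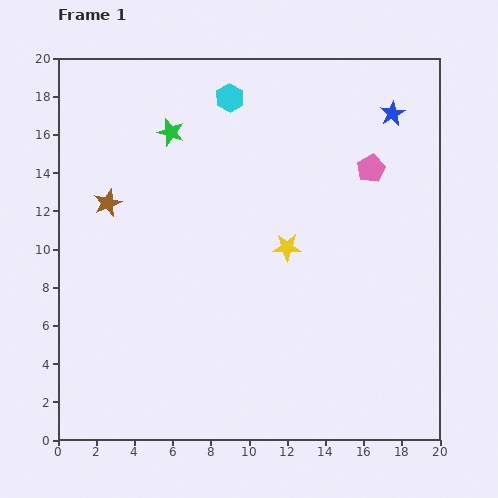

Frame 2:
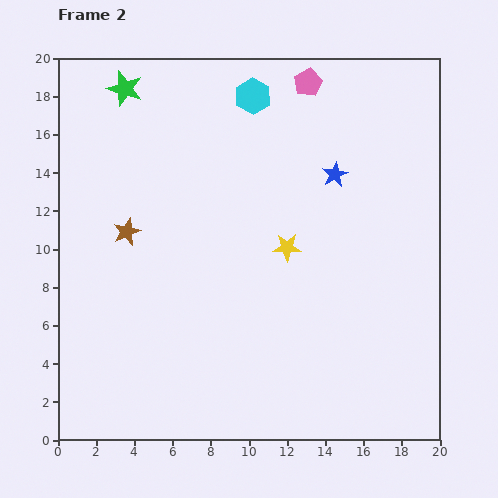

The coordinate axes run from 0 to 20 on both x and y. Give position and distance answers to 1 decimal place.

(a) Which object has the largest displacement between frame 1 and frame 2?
the pink pentagon

(moved 5.6; next 4.4)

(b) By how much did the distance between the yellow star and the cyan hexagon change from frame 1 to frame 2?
-0.3

Distance in frame 1: 8.4. Distance in frame 2: 8.1.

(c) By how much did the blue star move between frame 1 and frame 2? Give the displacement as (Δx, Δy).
(-3.0, -3.2)

The blue star was at (17.5, 17.1) in frame 1 and (14.5, 13.9) in frame 2.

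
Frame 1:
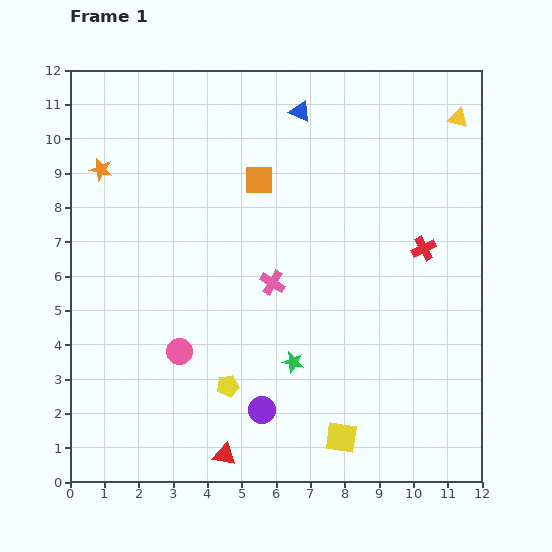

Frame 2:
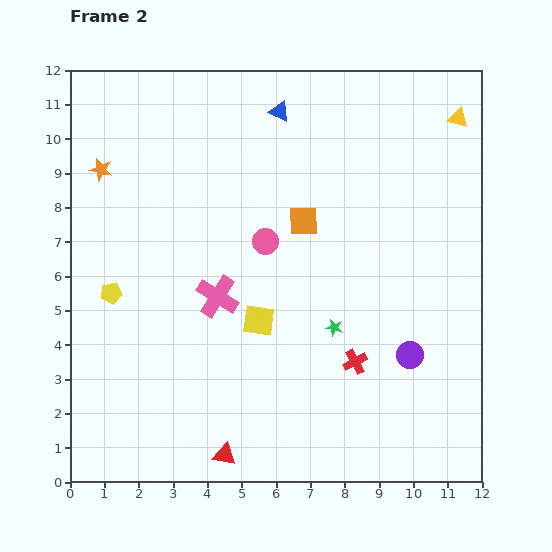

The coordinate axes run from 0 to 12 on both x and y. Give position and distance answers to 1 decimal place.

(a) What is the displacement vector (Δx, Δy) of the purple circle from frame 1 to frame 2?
(4.3, 1.6)

The purple circle was at (5.6, 2.1) in frame 1 and (9.9, 3.7) in frame 2.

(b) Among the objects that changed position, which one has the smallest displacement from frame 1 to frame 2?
the blue triangle

(moved 0.6)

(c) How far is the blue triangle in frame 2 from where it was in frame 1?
0.6

The blue triangle moved from (6.7, 10.8) to (6.1, 10.8), a distance of √(0.6² + 0.0²) ≈ 0.6.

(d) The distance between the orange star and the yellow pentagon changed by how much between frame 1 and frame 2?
-3.7

Distance in frame 1: 7.3. Distance in frame 2: 3.6.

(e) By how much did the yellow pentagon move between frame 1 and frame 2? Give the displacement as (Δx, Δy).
(-3.4, 2.7)

The yellow pentagon was at (4.6, 2.8) in frame 1 and (1.2, 5.5) in frame 2.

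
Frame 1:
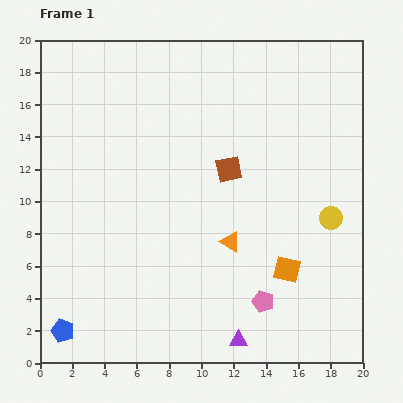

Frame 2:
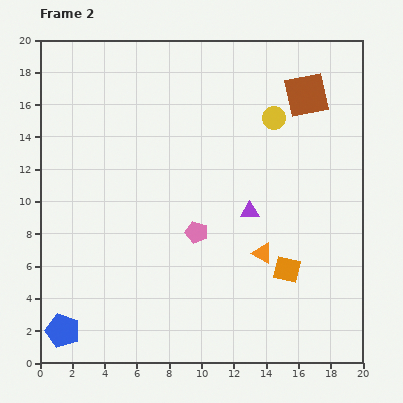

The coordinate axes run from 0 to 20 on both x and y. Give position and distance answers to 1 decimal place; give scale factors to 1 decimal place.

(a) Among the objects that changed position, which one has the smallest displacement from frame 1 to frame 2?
the orange triangle

(moved 2.1)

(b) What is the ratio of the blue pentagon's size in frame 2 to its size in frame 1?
1.5×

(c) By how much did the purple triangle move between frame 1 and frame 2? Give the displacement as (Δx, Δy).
(0.7, 8.0)

The purple triangle was at (12.3, 1.4) in frame 1 and (13.0, 9.4) in frame 2.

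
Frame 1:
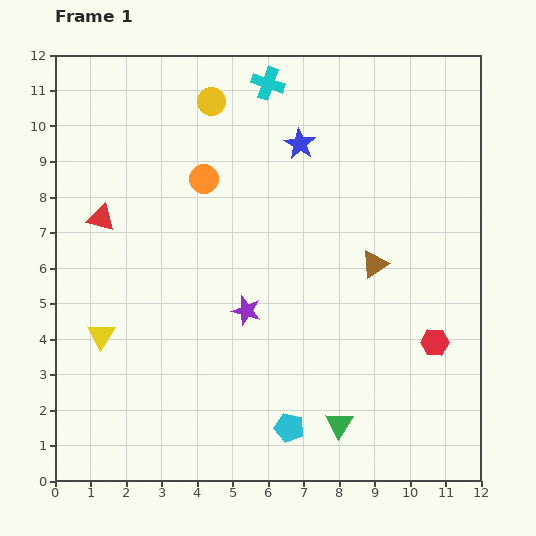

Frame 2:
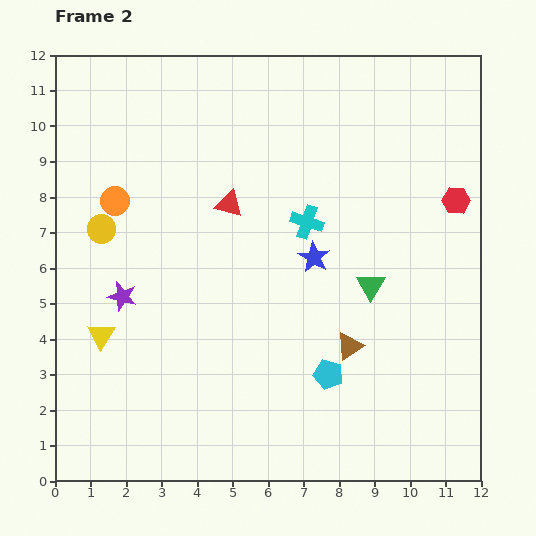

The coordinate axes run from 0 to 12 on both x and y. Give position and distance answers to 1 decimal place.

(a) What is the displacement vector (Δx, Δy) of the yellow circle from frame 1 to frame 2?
(-3.1, -3.6)

The yellow circle was at (4.4, 10.7) in frame 1 and (1.3, 7.1) in frame 2.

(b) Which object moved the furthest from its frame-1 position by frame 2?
the yellow circle

(moved 4.8; next 4.1)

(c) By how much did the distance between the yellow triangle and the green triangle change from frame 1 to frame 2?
+0.5

Distance in frame 1: 7.2. Distance in frame 2: 7.7.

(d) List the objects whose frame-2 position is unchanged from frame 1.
the yellow triangle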